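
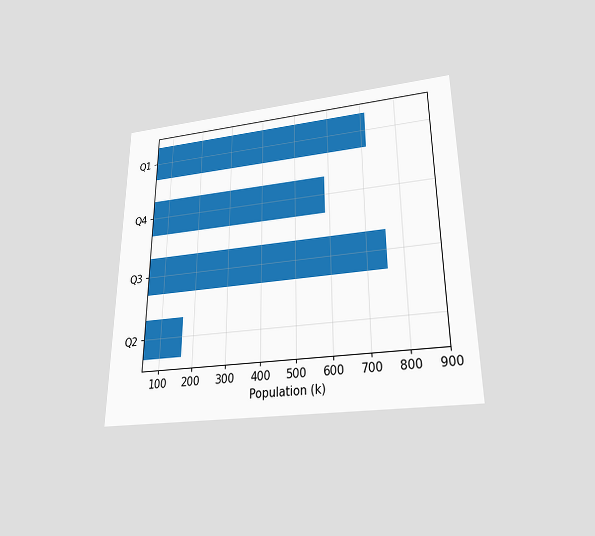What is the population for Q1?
714k

The chart is viewed slightly from below. Reading along the chart's x-axis, the Q1 bar reaches 714k.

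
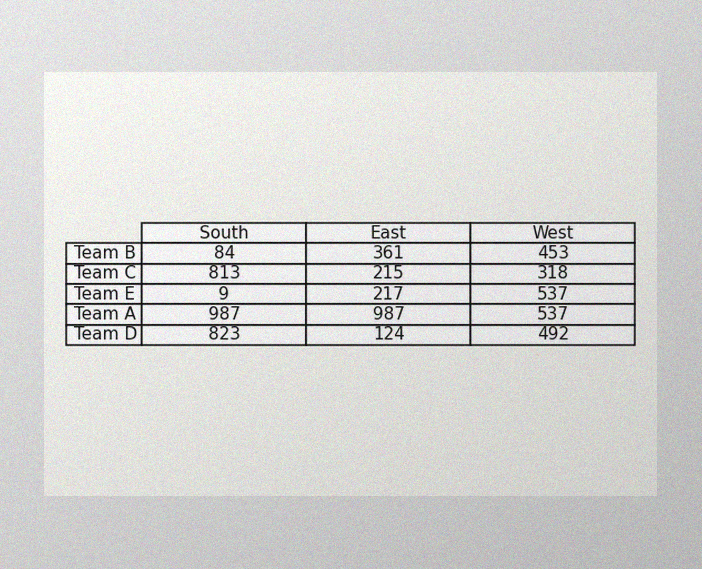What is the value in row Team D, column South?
823

The image has some photo noise and uneven lighting. The (Team D, South) cell reads 823.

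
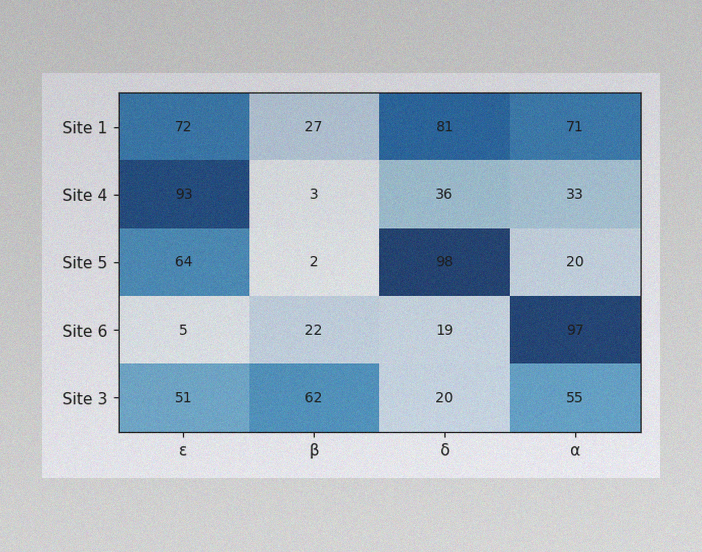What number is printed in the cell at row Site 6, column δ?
The image has some photo noise and uneven lighting. The (Site 6, δ) cell reads 19.

19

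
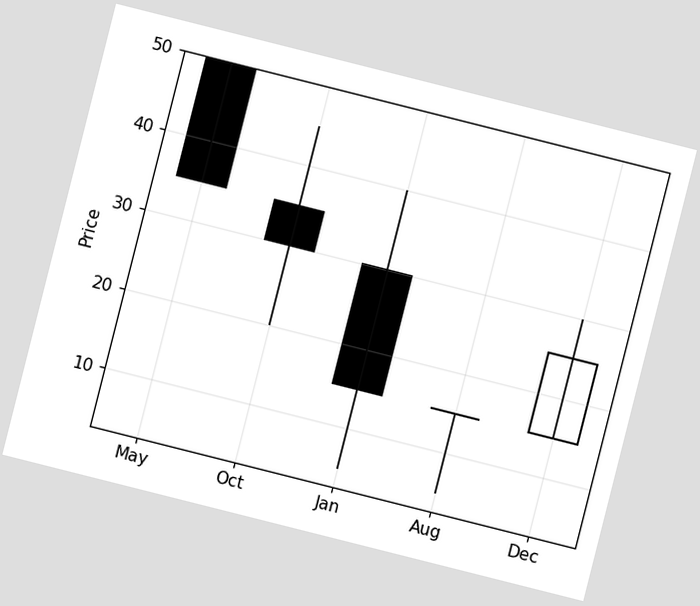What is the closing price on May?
35

The chart is tilted about 14° clockwise. The May candle closes at 35.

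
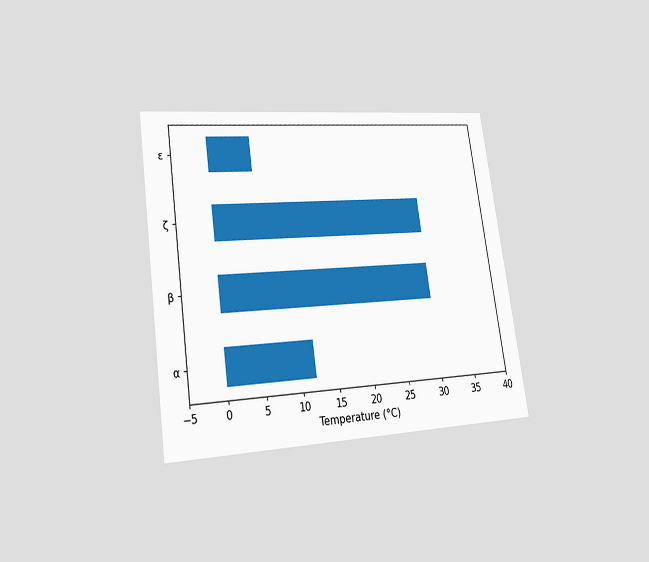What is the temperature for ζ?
The chart is tilted about 8° counter-clockwise and viewed at a slight angle. Reading along the chart's x-axis, the ζ bar reaches 30°C.

30°C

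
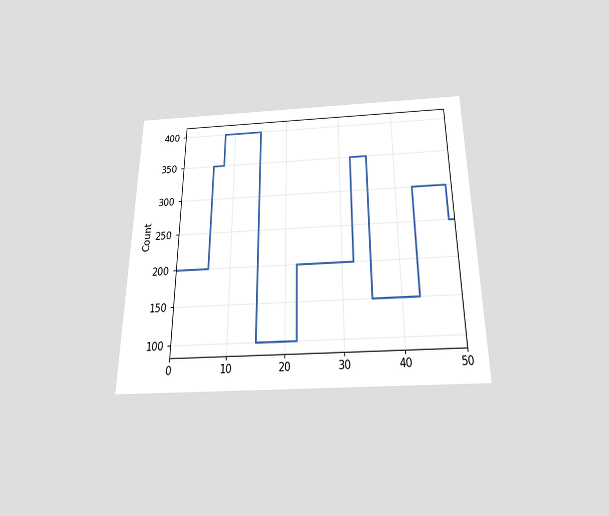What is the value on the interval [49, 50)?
250

The chart is viewed slightly from below. On [49, 50) the step sits at 250.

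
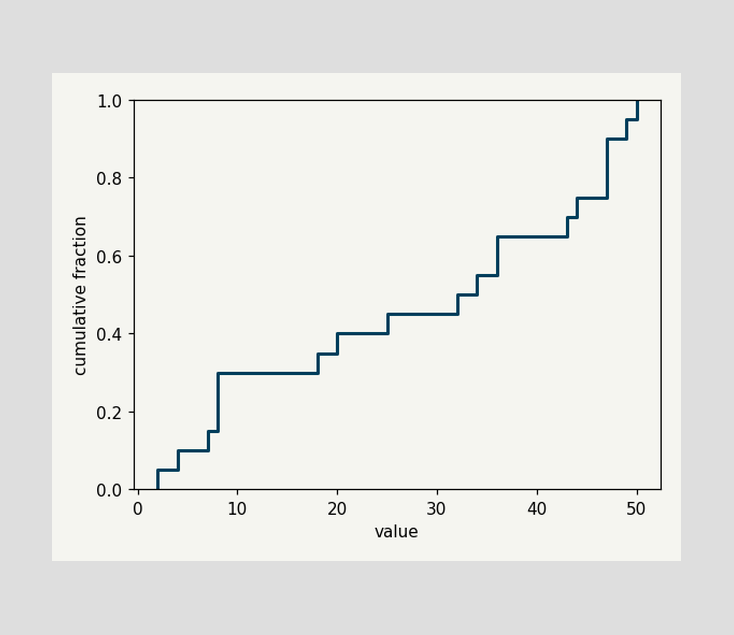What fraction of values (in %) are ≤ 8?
30%

At x=8 the ECDF step is at 30%.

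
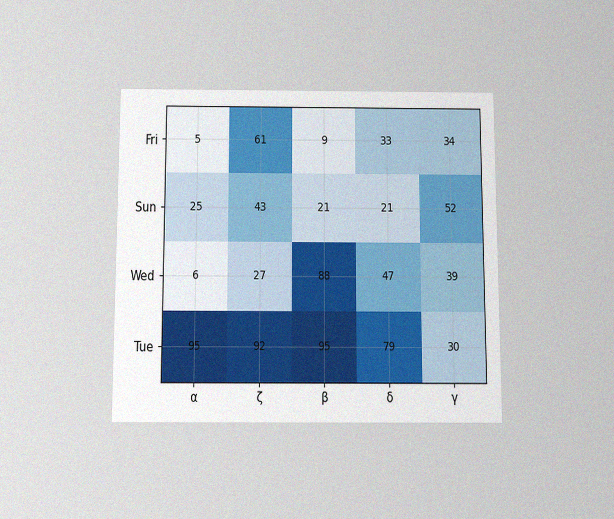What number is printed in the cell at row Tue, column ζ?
The chart is viewed slightly from below, with some photo noise. The (Tue, ζ) cell reads 92.

92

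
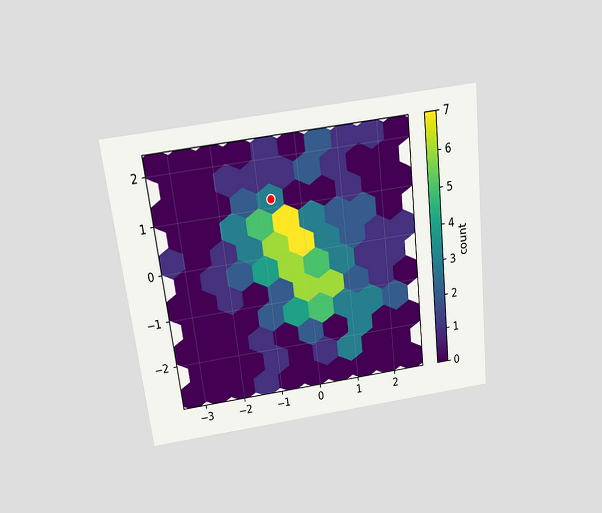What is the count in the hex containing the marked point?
3

The chart is tilted about 7° counter-clockwise and viewed slightly from above. The marked hex reads 3 on the colorbar.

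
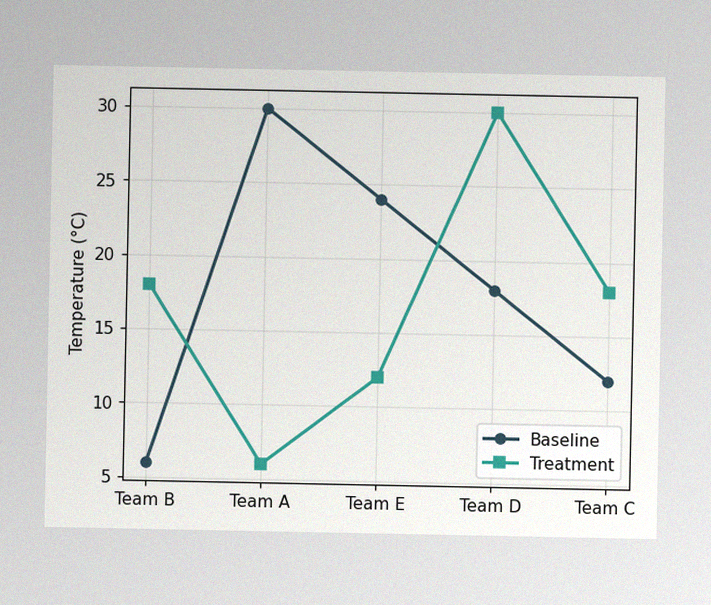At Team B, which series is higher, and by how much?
Treatment, by 12°C

The image has some photo noise and uneven lighting. At Team B, Treatment sits above the other line by 12°C.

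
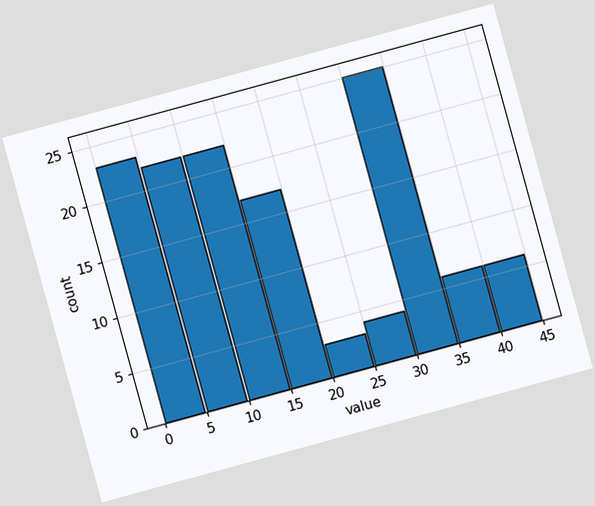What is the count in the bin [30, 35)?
The chart is tilted about 15° counter-clockwise. The [30, 35) bin has height 25.

25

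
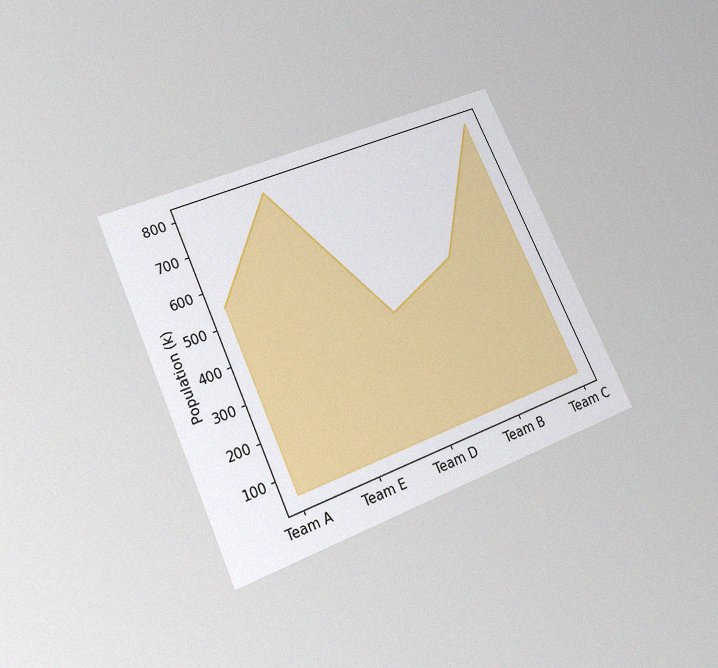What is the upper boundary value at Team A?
The chart is tilted about 24° counter-clockwise and viewed slightly from below, with some photo noise. At Team A the upper boundary is at 546k.

546k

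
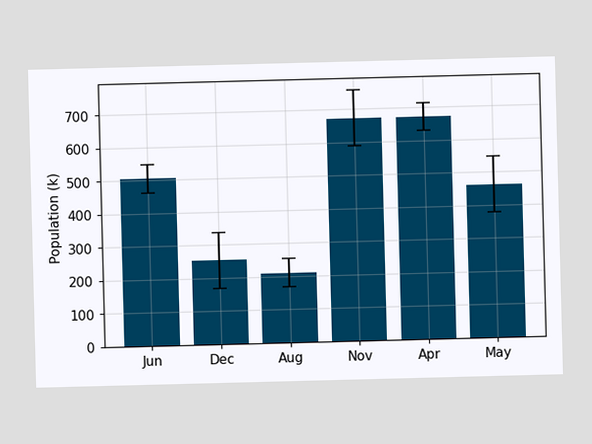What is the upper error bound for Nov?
756k

The Nov bar's upper whisker reaches 756k.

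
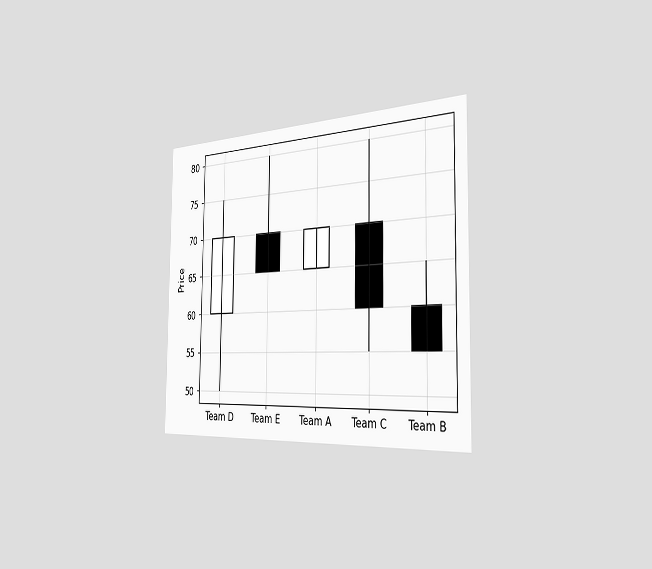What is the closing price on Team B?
The chart is viewed slightly from the right. The Team B candle closes at 55.

55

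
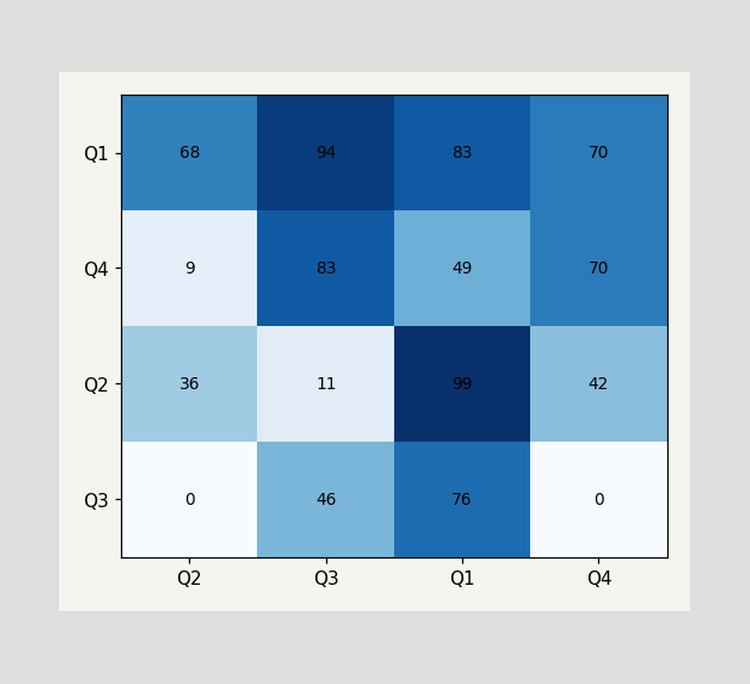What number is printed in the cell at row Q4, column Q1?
The (Q4, Q1) cell reads 49.

49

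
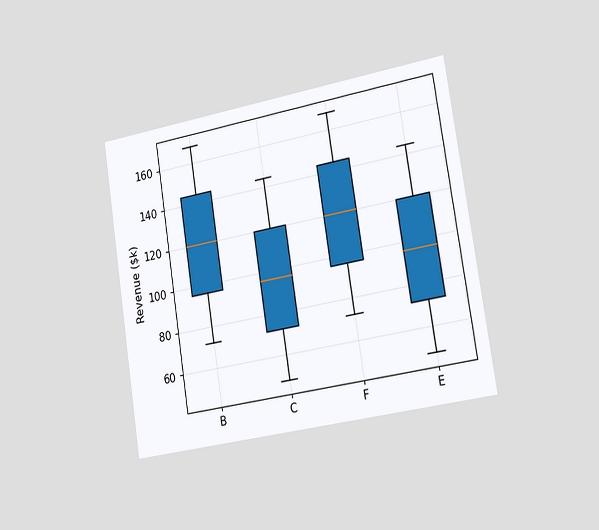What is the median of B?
The chart is tilted about 9° counter-clockwise and viewed slightly from the right. The median line in the B box sits at $120k.

$120k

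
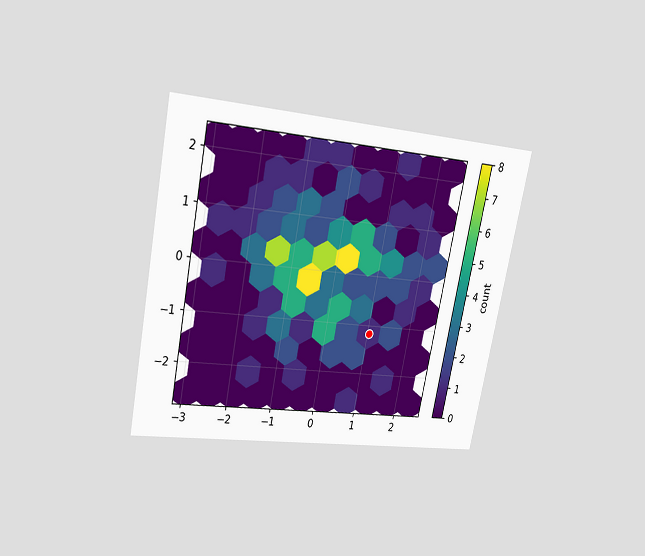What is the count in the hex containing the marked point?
The chart is tilted about 11° clockwise and viewed at a slight angle. The marked hex reads 1 on the colorbar.

1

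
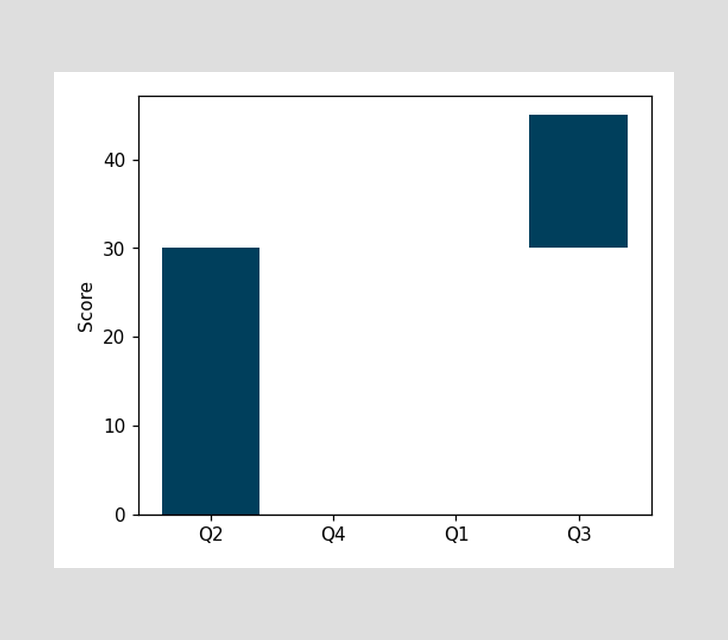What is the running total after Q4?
30

After Q4 the running total reaches 30.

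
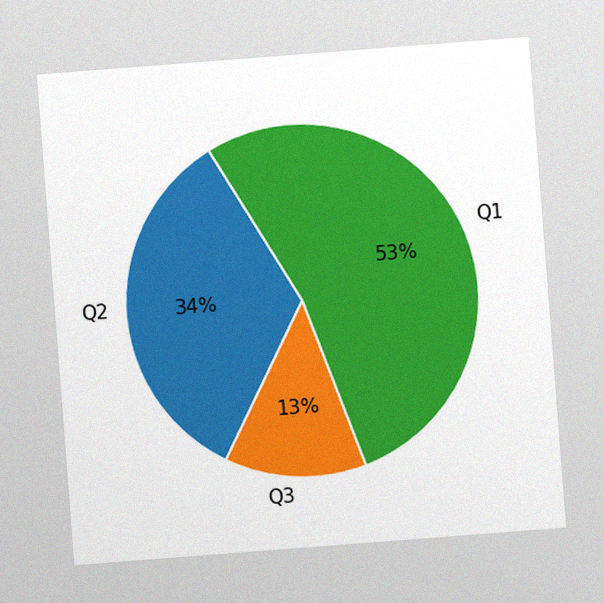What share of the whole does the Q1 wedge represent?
The chart is tilted about 4° counter-clockwise, with some photo noise. The Q1 slice takes up 53% of the pie.

53%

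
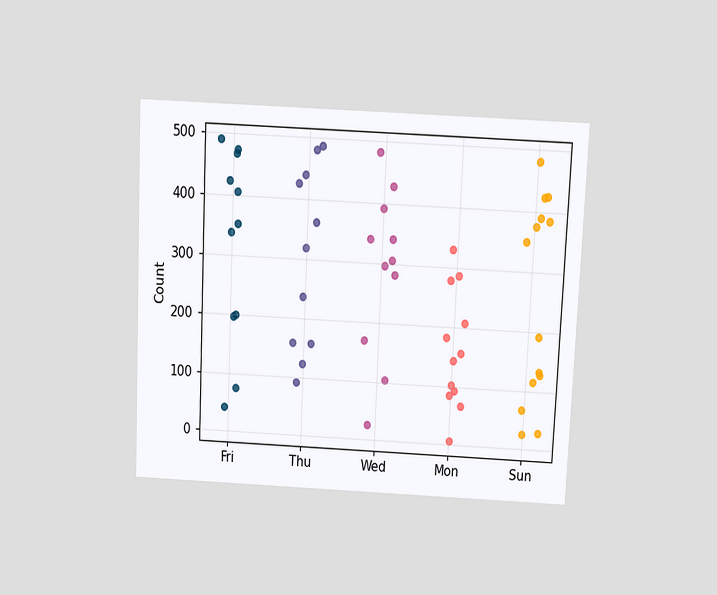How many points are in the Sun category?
The chart is tilted about 3° clockwise and viewed slightly from above. Counting the markers in the Sun column gives 14.

14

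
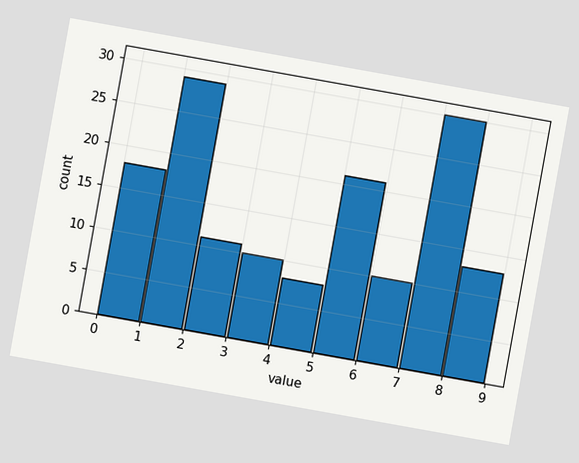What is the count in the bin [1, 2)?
The chart is tilted about 10° clockwise. The [1, 2) bin has height 29.

29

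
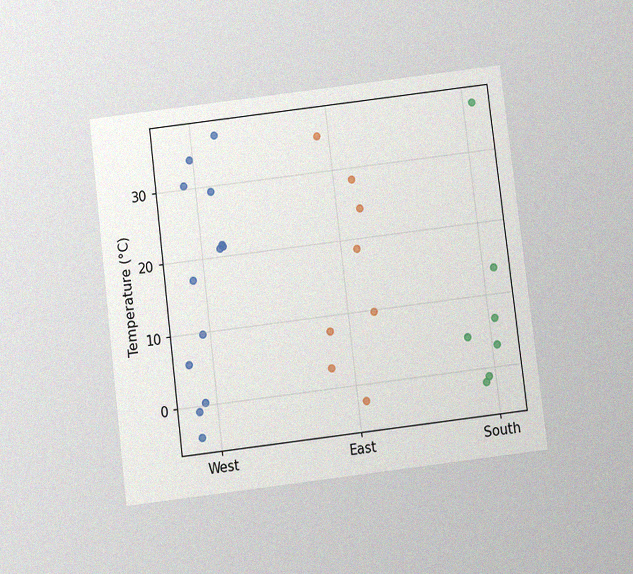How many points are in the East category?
8

The chart is tilted about 7° counter-clockwise and viewed slightly from below, with some photo noise. Counting the markers in the East column gives 8.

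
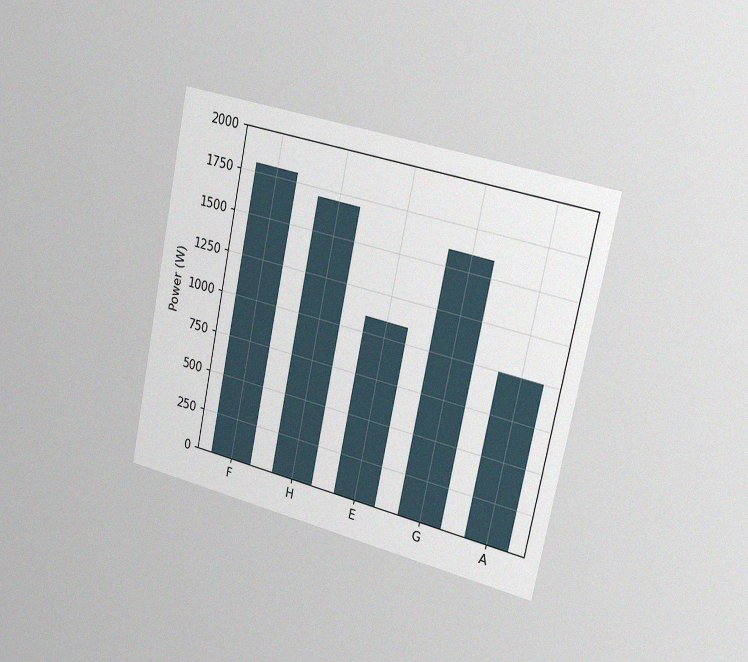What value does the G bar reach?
The chart is tilted about 12° clockwise and viewed slightly from the right, with some photo noise. Reading along the chart's y-axis, the G bar reaches 1600W.

1600W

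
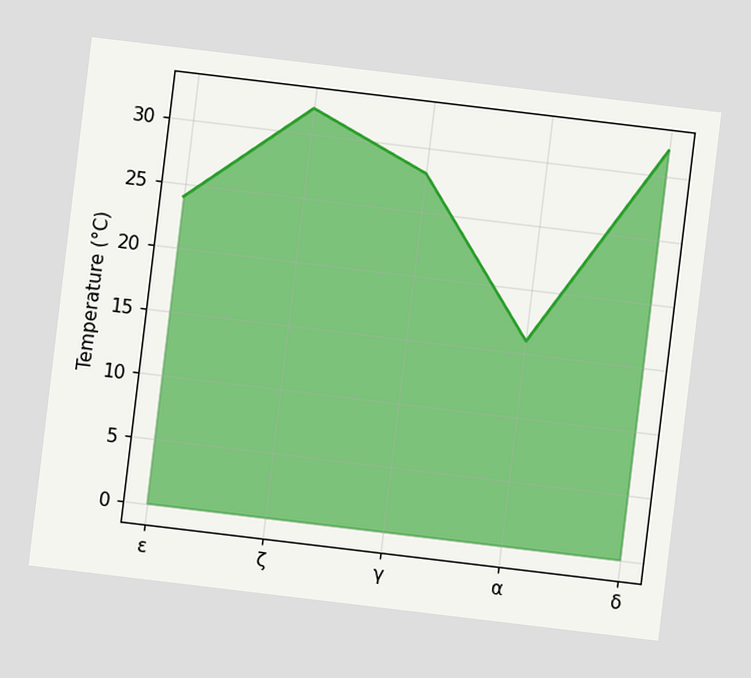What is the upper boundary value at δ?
32°C

The chart is tilted about 7° clockwise. At δ the upper boundary is at 32°C.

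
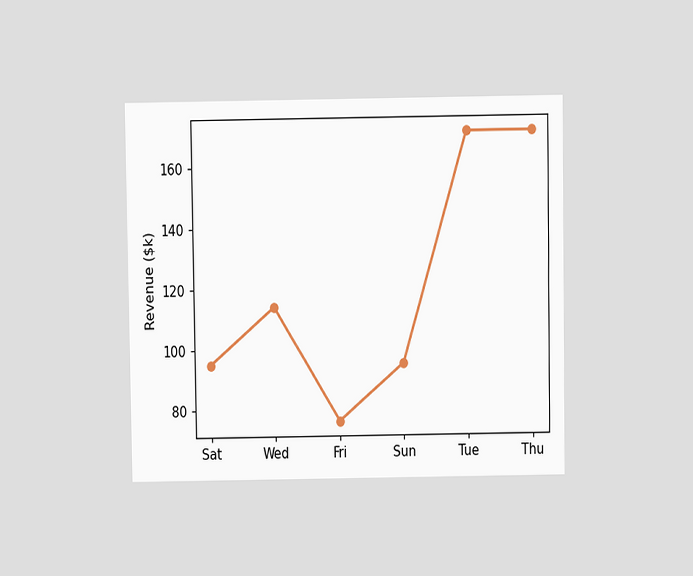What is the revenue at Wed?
The chart is viewed at a slight angle. At Wed, the line is at $114k.

$114k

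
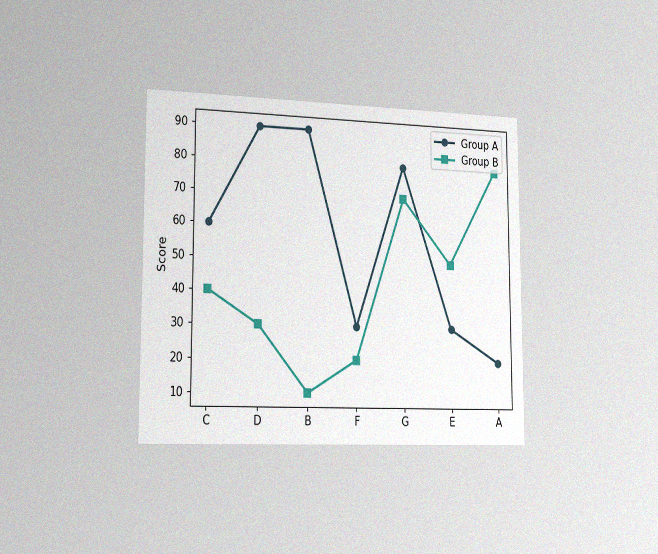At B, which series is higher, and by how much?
The chart is viewed slightly from the left, with some photo noise. At B, Group A sits above the other line by 80.

Group A, by 80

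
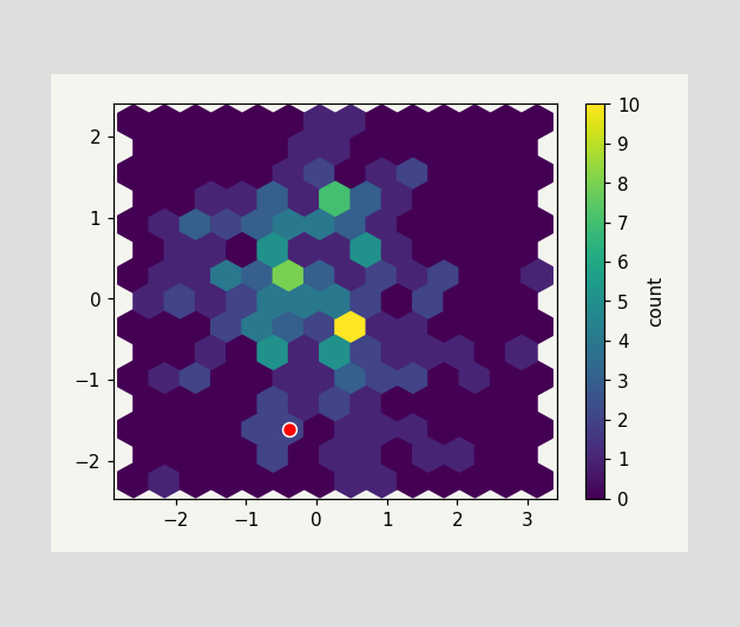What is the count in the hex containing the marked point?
2

The marked hex reads 2 on the colorbar.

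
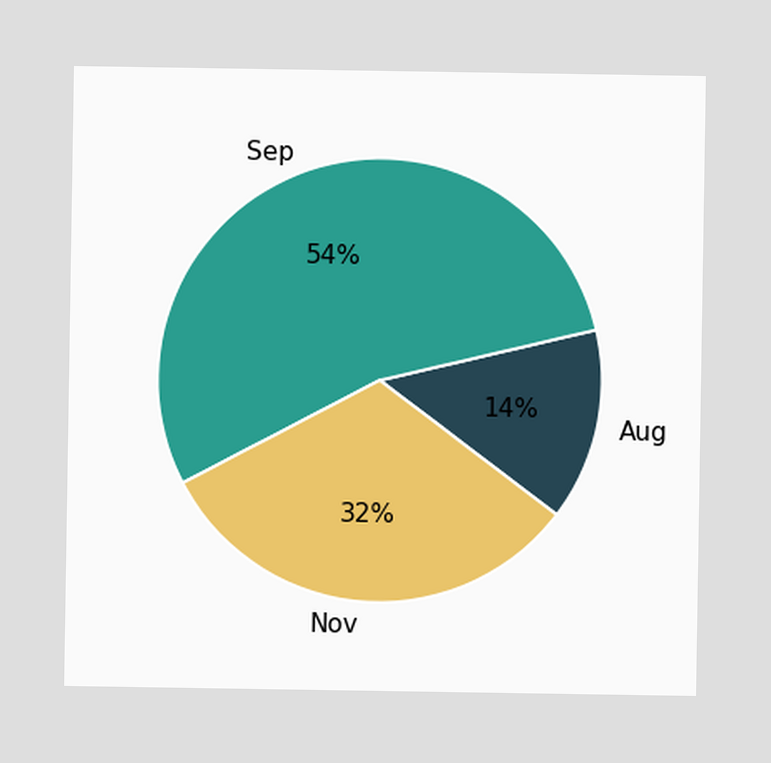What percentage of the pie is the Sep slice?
The Sep slice takes up 54% of the pie.

54%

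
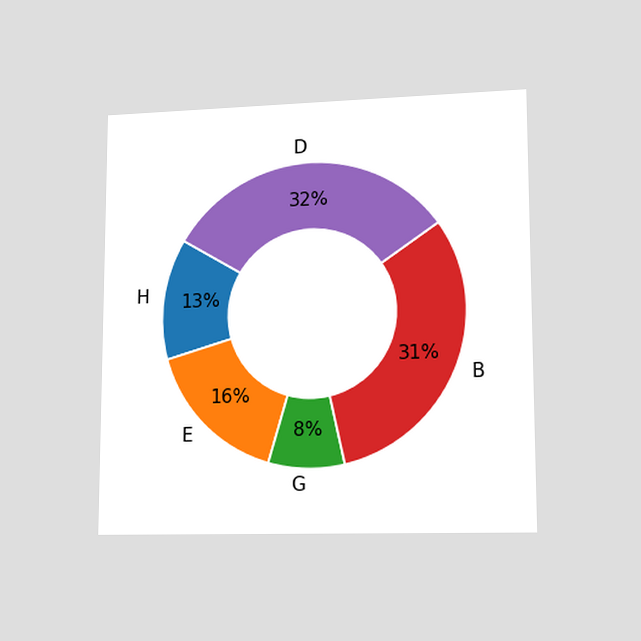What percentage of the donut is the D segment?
32%

The chart is viewed at a slight angle. The D segment takes up 32% of the ring.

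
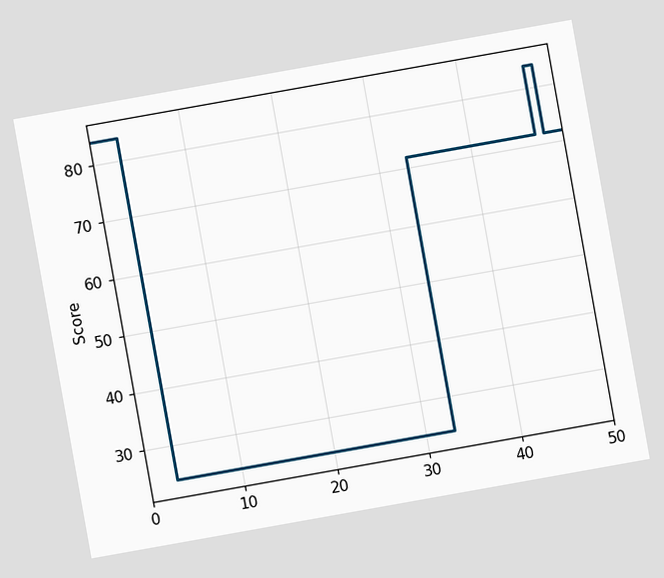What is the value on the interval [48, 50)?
72

The chart is tilted about 10° counter-clockwise. On [48, 50) the step sits at 72.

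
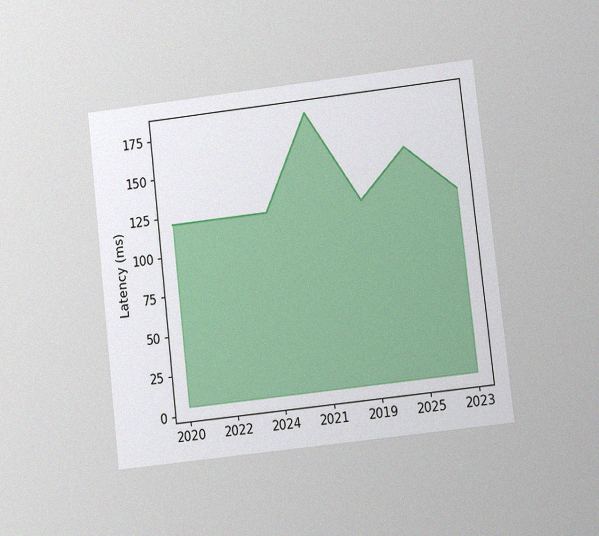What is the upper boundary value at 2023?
The chart is tilted about 6° counter-clockwise and viewed at a slight angle, with some photo noise. At 2023 the upper boundary is at 120ms.

120ms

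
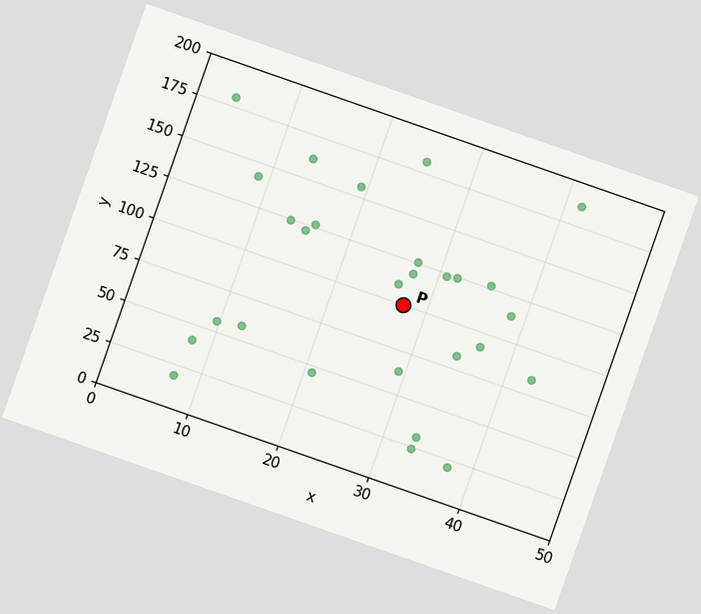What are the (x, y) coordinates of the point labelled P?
(27.5, 100)

The chart is tilted about 19° clockwise. Following the gridlines from P to each axis, P sits at (27.5, 100).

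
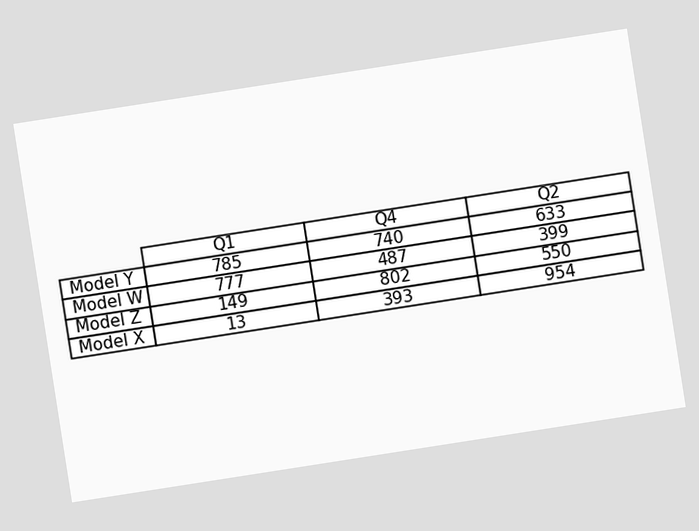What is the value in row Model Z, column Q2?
The chart is tilted about 9° counter-clockwise. The (Model Z, Q2) cell reads 550.

550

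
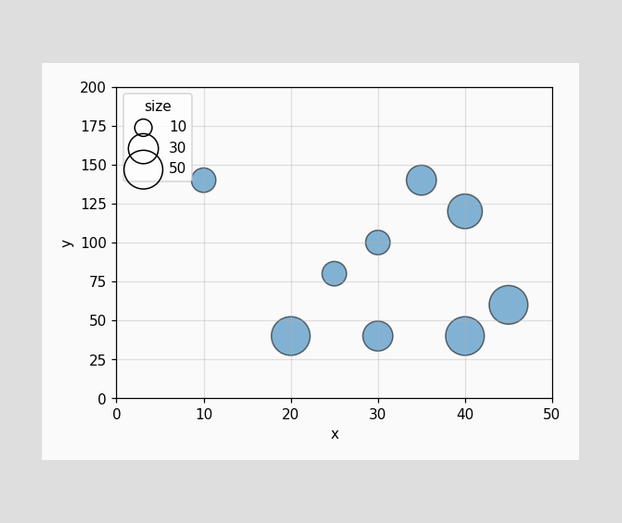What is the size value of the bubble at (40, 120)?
Matching the bubble at (40, 120) against the size legend gives 40.

40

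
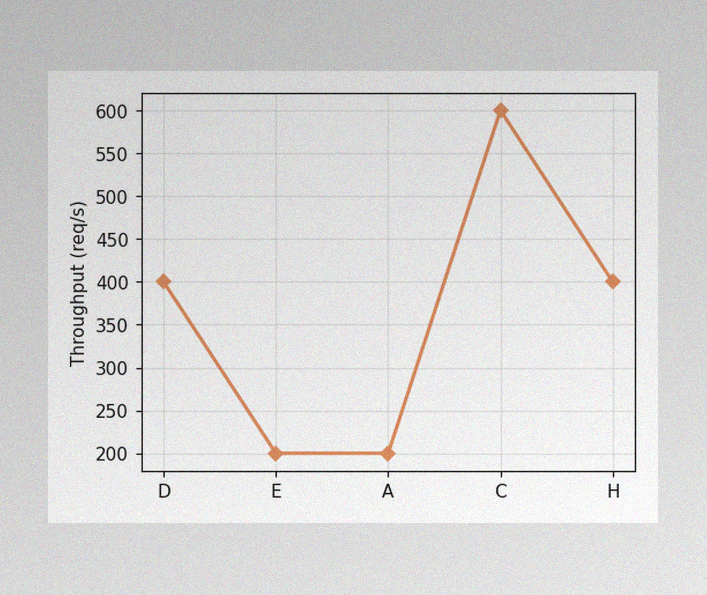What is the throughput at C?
The image has some photo noise and uneven lighting. At C, the line is at 600req/s.

600req/s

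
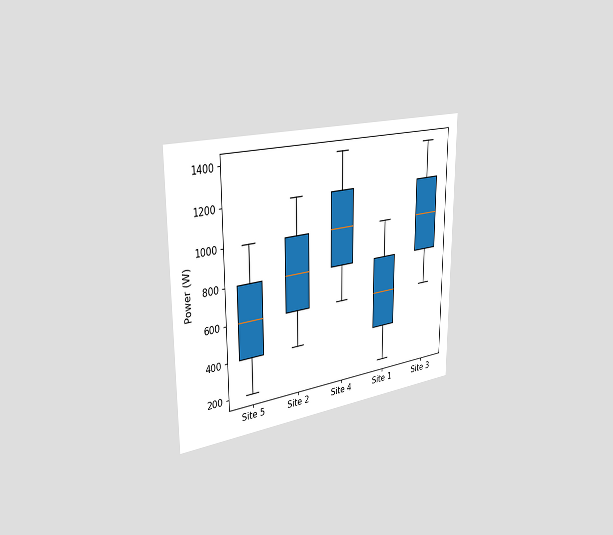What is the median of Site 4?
The chart is viewed slightly from the left. The median line in the Site 4 box sits at 1000W.

1000W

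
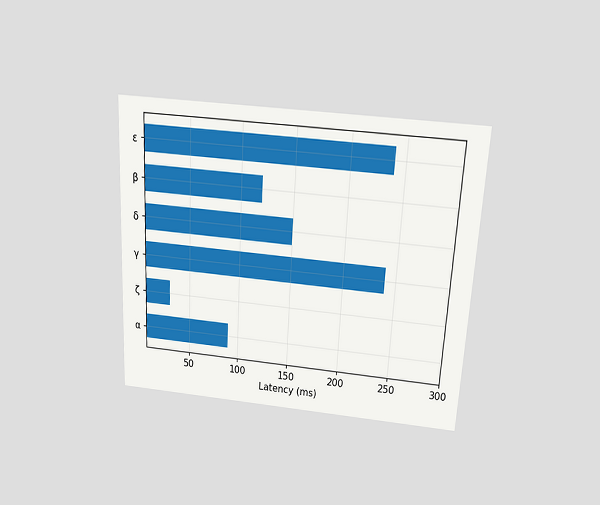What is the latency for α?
The chart is tilted about 3° clockwise and viewed slightly from above. Reading along the chart's x-axis, the α bar reaches 90ms.

90ms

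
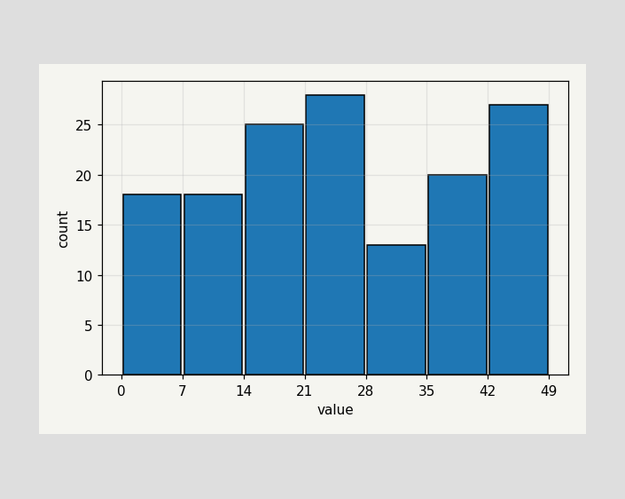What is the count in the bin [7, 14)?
18

The [7, 14) bin has height 18.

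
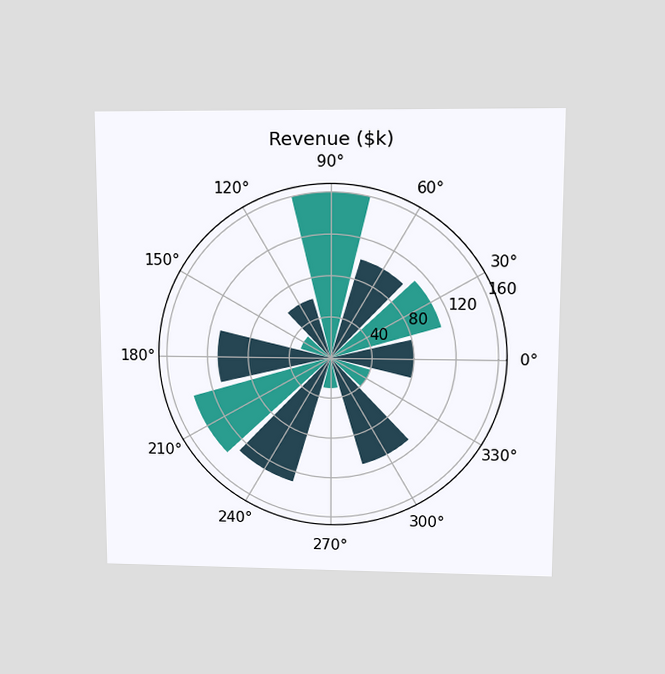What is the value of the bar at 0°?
The chart is viewed at a slight angle. The bar at 0° reaches $80k on the radial axis.

$80k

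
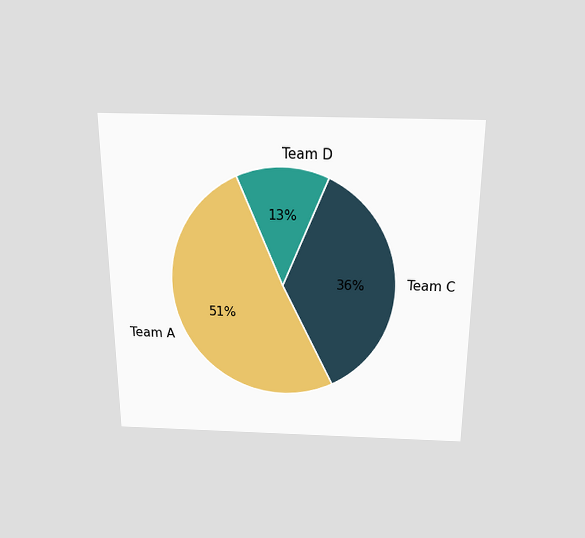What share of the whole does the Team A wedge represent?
The chart is viewed slightly from above. The Team A slice takes up 51% of the pie.

51%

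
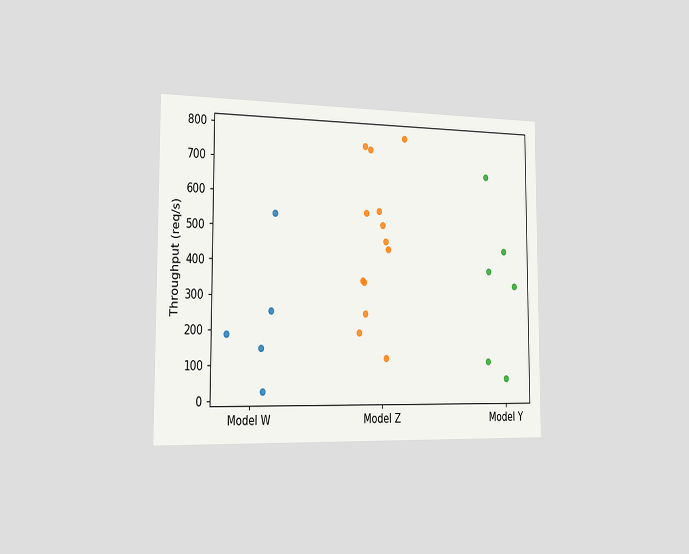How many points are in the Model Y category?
6

The chart is viewed slightly from the left. Counting the markers in the Model Y column gives 6.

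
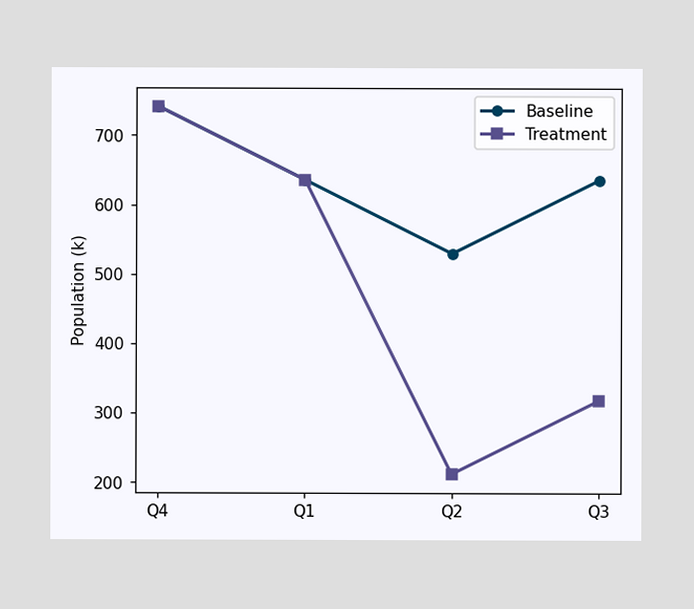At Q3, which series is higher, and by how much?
Baseline, by 318k

At Q3, Baseline sits above the other line by 318k.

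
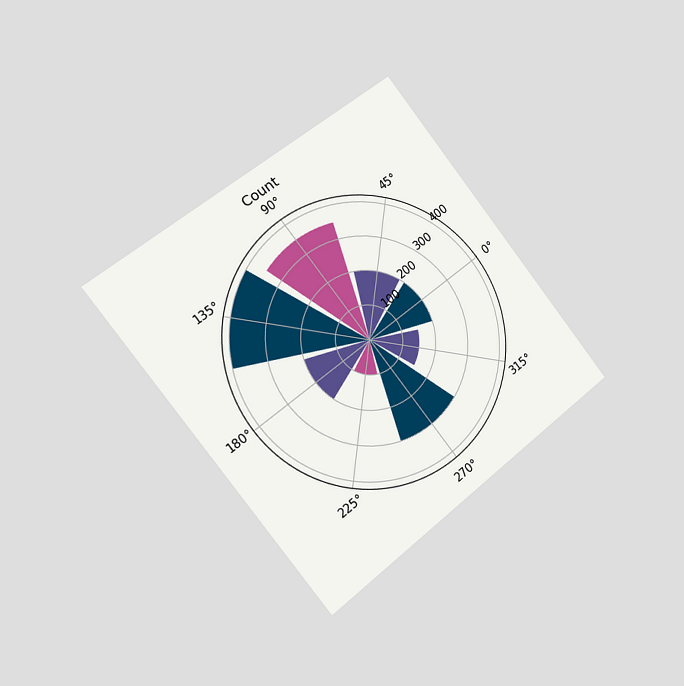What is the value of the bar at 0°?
The chart is tilted about 38° counter-clockwise and viewed slightly from the left. The bar at 0° reaches 200 on the radial axis.

200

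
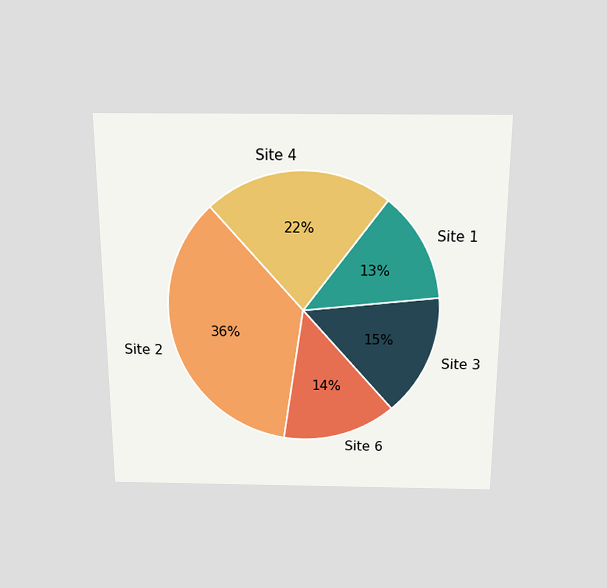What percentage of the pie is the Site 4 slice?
The chart is viewed slightly from above. The Site 4 slice takes up 22% of the pie.

22%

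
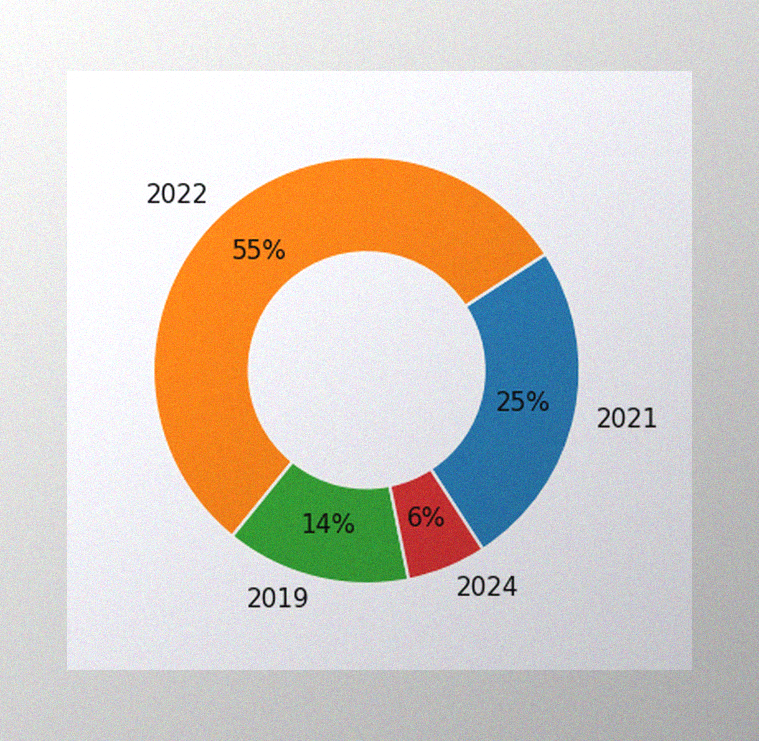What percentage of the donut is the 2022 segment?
The image has some photo noise and uneven lighting. The 2022 segment takes up 55% of the ring.

55%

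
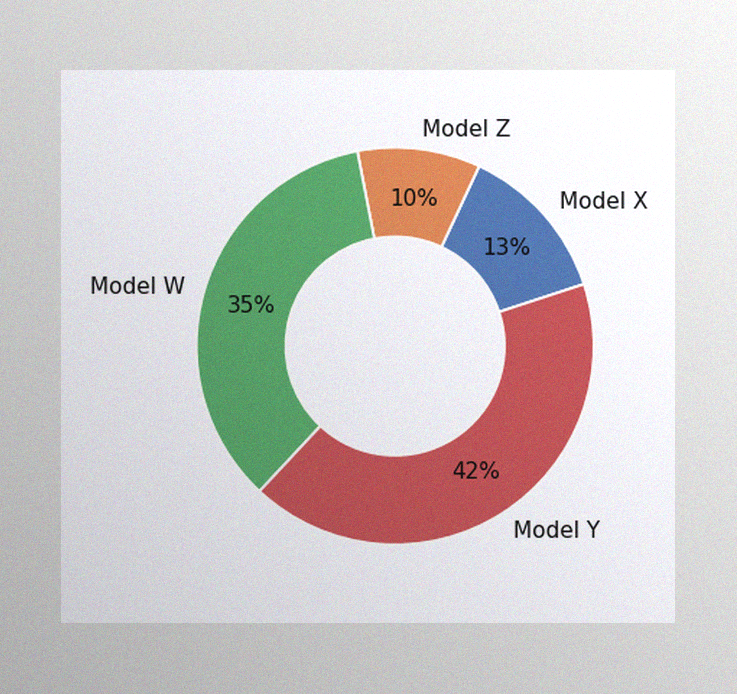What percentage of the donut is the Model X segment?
13%

The image has some photo noise and uneven lighting. The Model X segment takes up 13% of the ring.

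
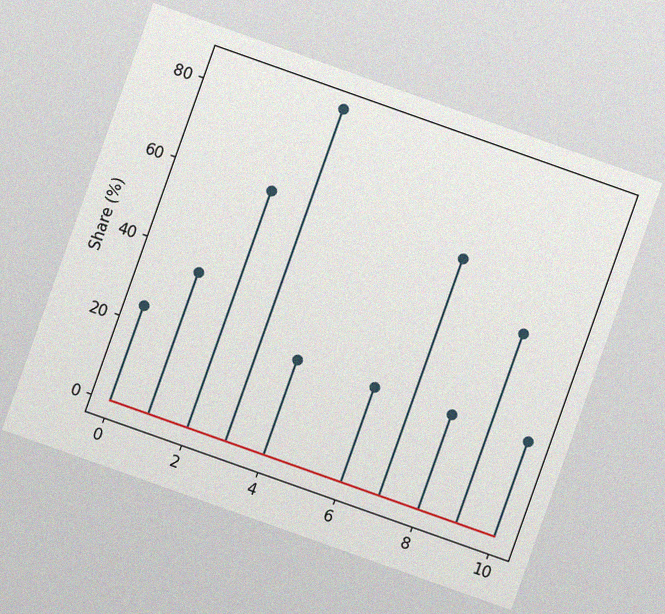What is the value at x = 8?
24%

The chart is tilted about 20° clockwise, with some photo noise. The stem at x=8 reaches 24%.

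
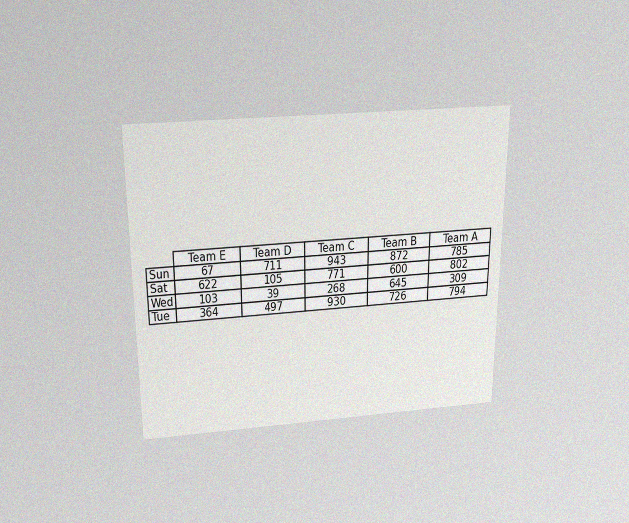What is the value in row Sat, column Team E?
The chart is viewed slightly from above, with some photo noise. The (Sat, Team E) cell reads 622.

622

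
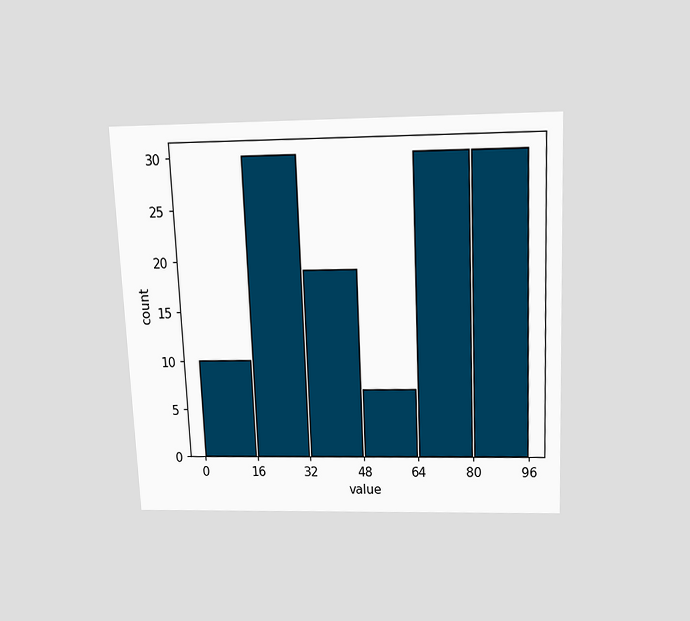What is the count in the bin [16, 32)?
The chart is tilted about 2° counter-clockwise and viewed slightly from above. The [16, 32) bin has height 30.

30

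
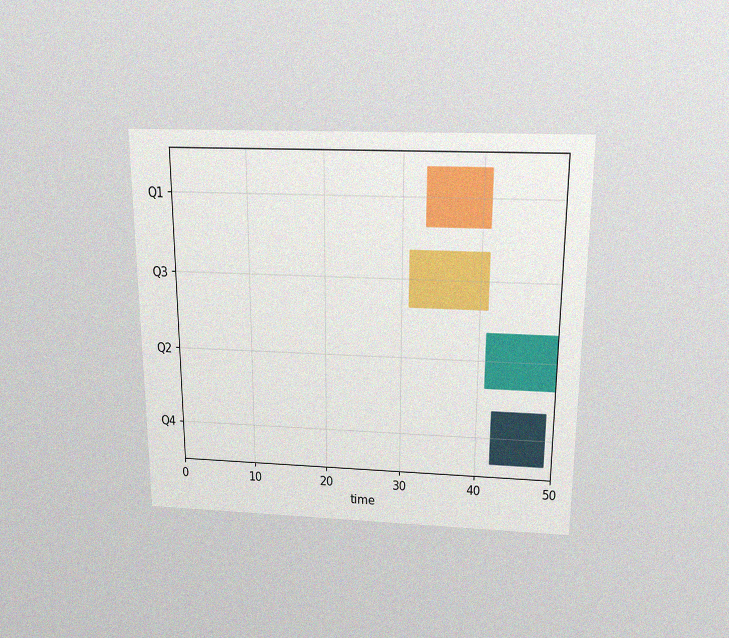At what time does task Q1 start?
33

The chart is viewed slightly from above, with some photo noise. The Q1 bar begins at t=33.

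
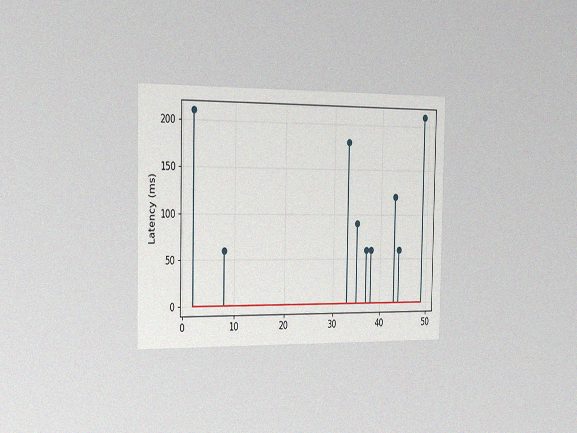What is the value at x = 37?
60ms

The chart is viewed slightly from the left, with some photo noise. The stem at x=37 reaches 60ms.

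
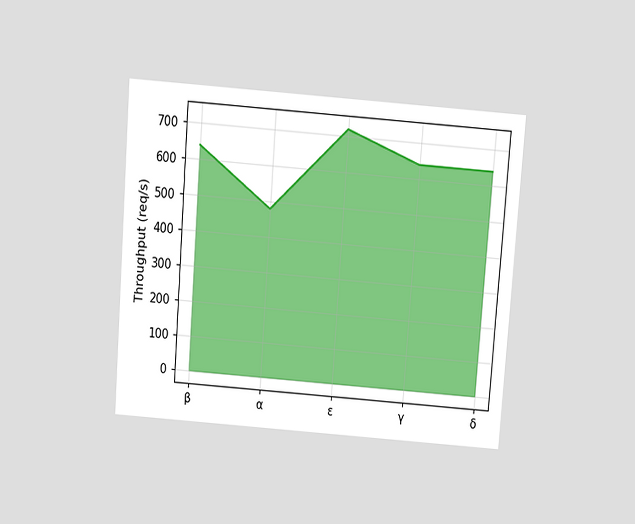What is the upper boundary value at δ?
The chart is tilted about 4° clockwise and viewed slightly from above. At δ the upper boundary is at 640req/s.

640req/s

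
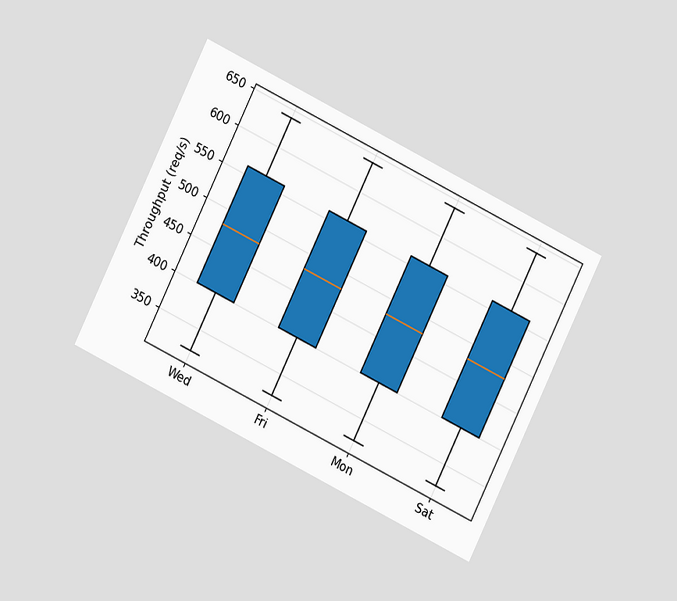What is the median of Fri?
480req/s

The chart is tilted about 26° clockwise and viewed at a slight angle. The median line in the Fri box sits at 480req/s.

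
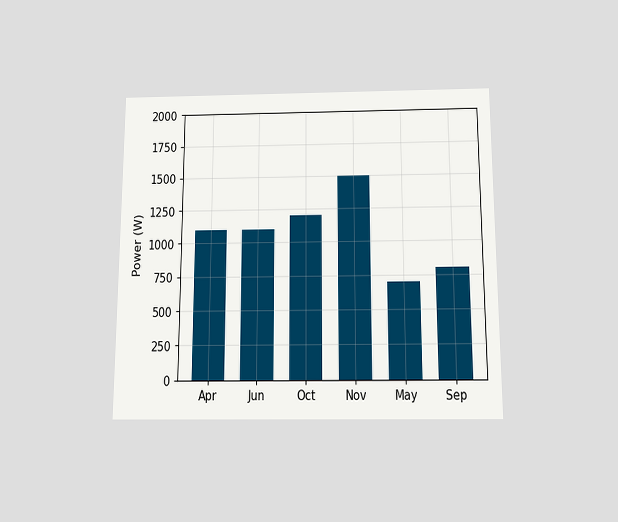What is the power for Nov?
1500W

The chart is viewed slightly from below. Reading along the chart's y-axis, the Nov bar reaches 1500W.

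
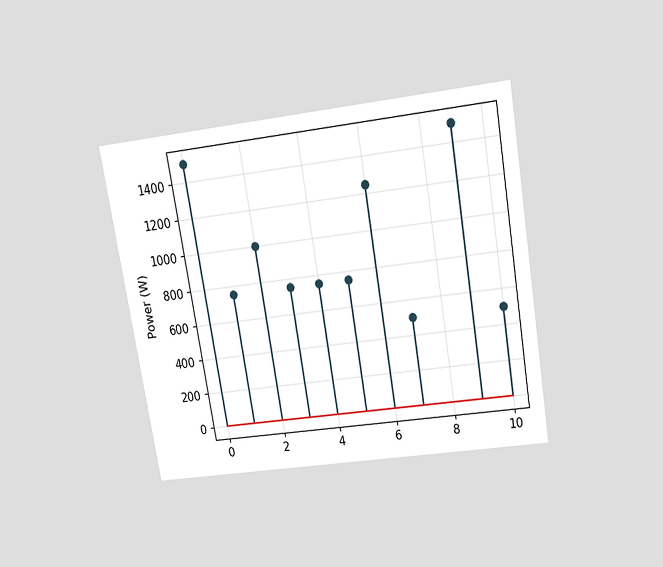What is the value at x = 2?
1000W

The chart is tilted about 10° counter-clockwise and viewed slightly from above. The stem at x=2 reaches 1000W.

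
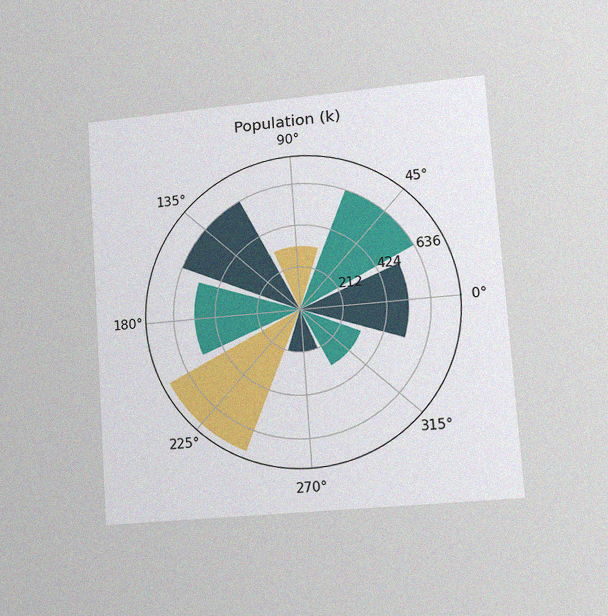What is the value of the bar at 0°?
The chart is tilted about 4° counter-clockwise and viewed at a slight angle, with some photo noise. The bar at 0° reaches 530k on the radial axis.

530k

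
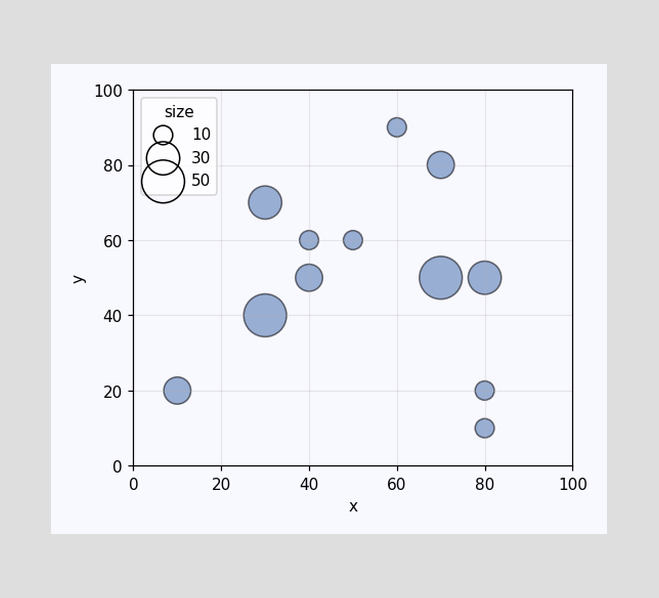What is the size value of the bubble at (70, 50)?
Matching the bubble at (70, 50) against the size legend gives 50.

50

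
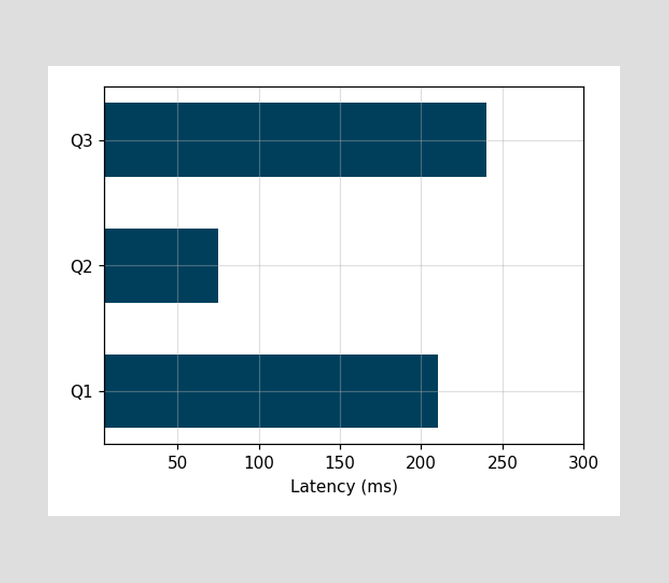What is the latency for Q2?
Reading along the chart's x-axis, the Q2 bar reaches 75ms.

75ms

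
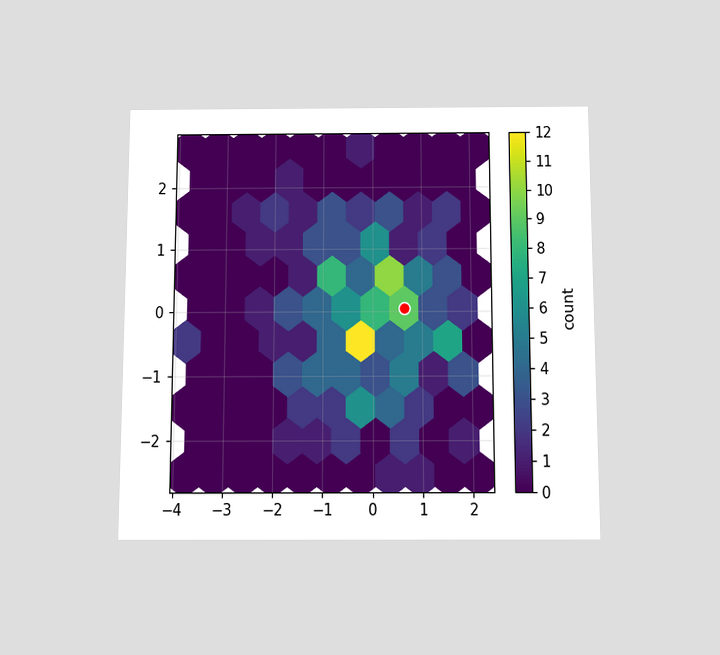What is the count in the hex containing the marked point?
9

The chart is viewed slightly from below. The marked hex reads 9 on the colorbar.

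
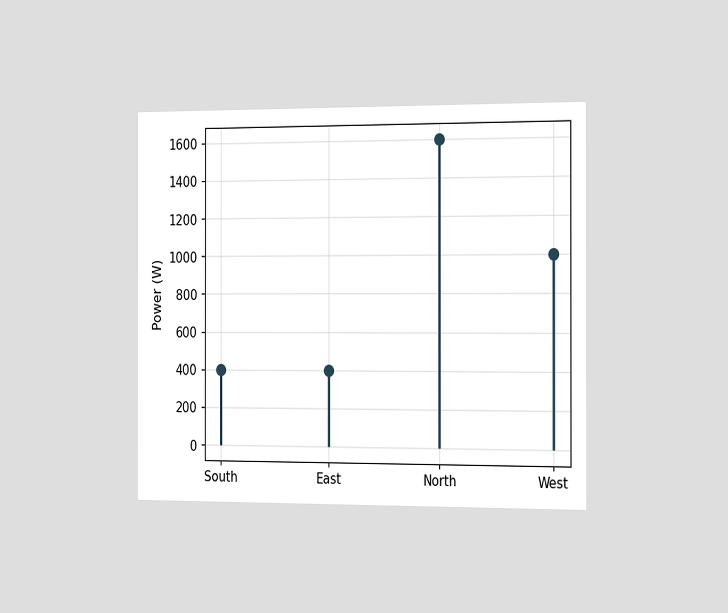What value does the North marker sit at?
The chart is viewed slightly from the right. The North marker sits at 1600W.

1600W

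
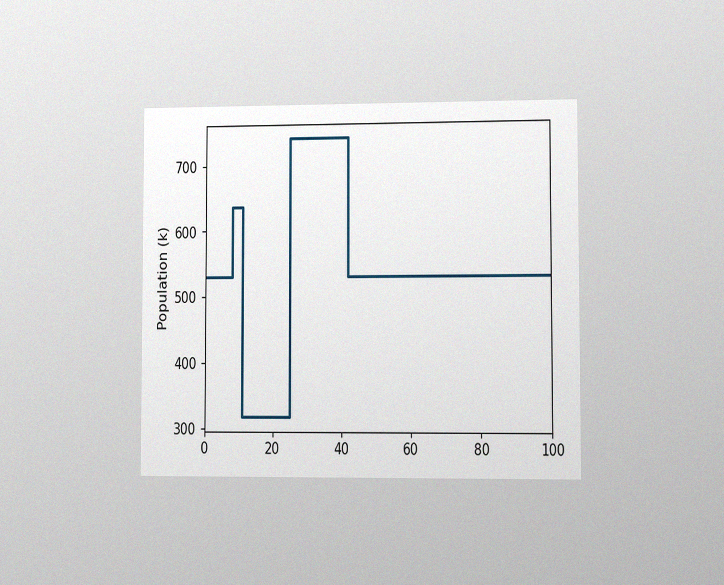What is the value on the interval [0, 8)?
530k

The chart is viewed slightly from the right, with some photo noise. On [0, 8) the step sits at 530k.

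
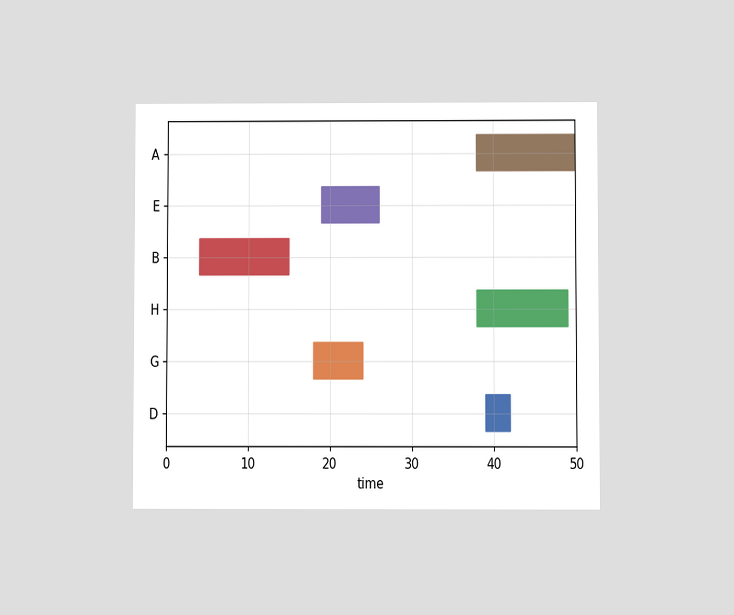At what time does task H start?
38

The chart is viewed at a slight angle. The H bar begins at t=38.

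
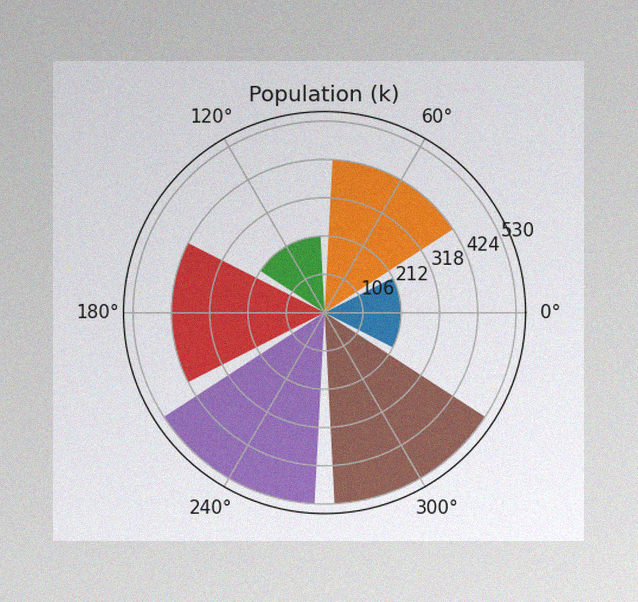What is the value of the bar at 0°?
212k

The image has some photo noise and uneven lighting. The bar at 0° reaches 212k on the radial axis.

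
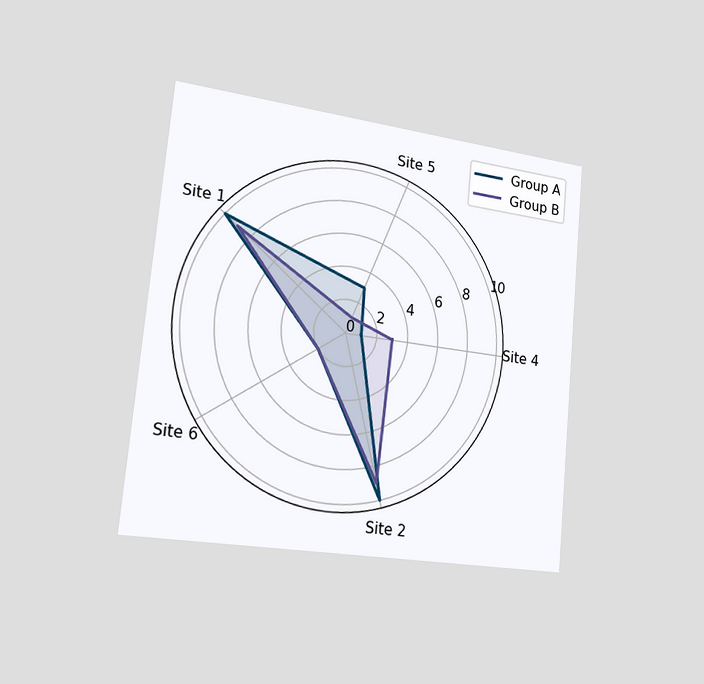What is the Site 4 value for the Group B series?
3

The chart is tilted about 5° clockwise and viewed slightly from the left. On the Site 4 axis, Group B reaches 3.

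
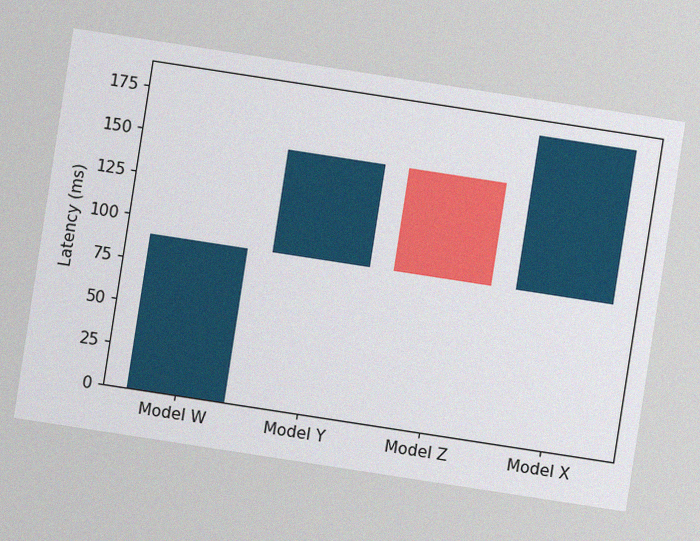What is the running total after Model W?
90ms

The chart is tilted about 9° clockwise, with some photo noise. After Model W the running total reaches 90ms.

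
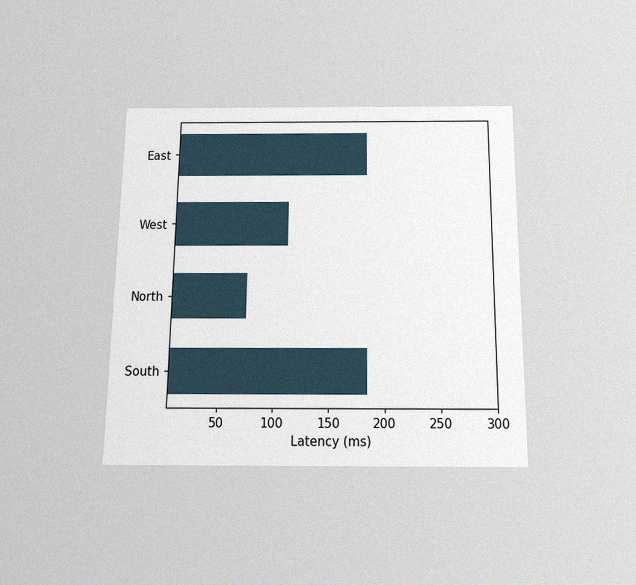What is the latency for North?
74ms

The chart is viewed slightly from below, with some photo noise. Reading along the chart's x-axis, the North bar reaches 74ms.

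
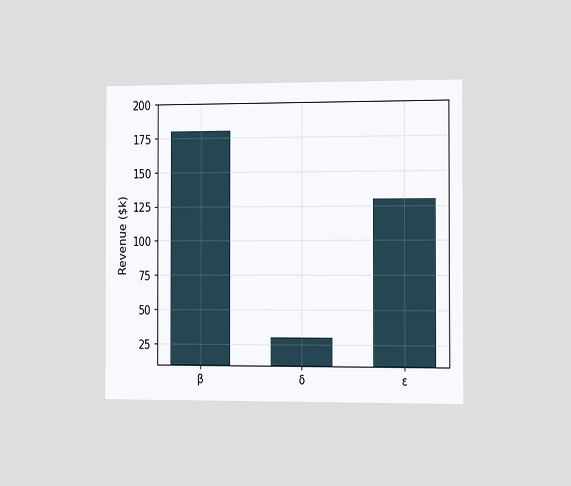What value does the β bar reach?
The chart is viewed slightly from the right. Reading along the chart's y-axis, the β bar reaches $180k.

$180k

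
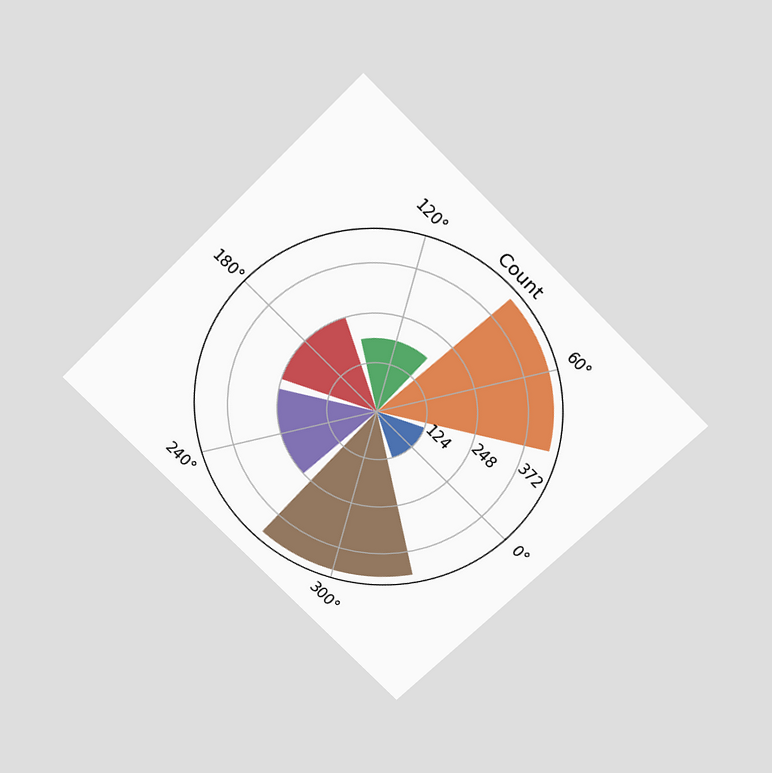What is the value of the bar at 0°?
124

The chart is tilted about 45° clockwise and viewed slightly from above. The bar at 0° reaches 124 on the radial axis.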